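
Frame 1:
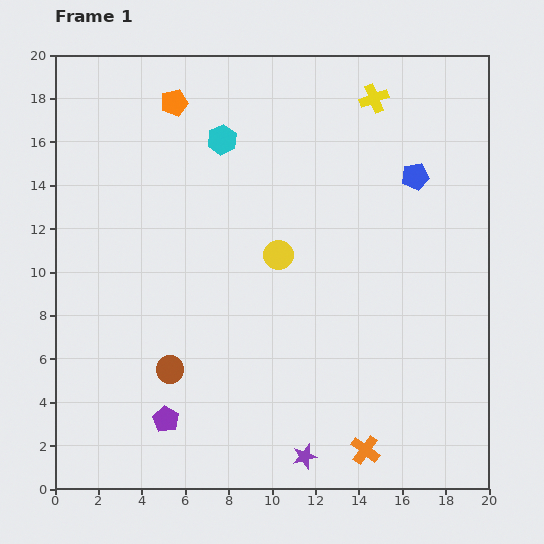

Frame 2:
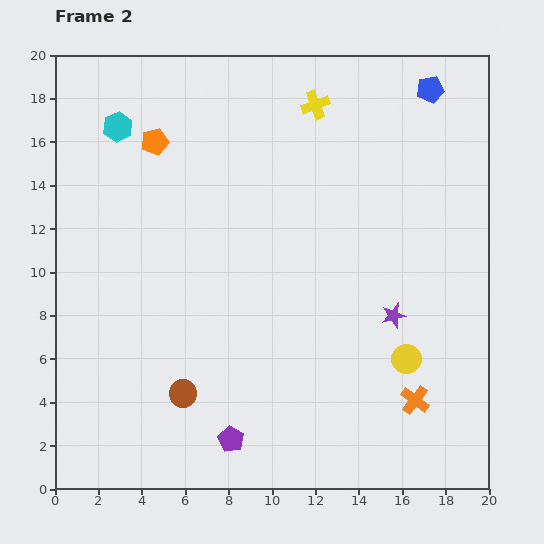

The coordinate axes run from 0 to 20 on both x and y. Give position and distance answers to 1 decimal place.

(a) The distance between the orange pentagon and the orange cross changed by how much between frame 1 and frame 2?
-1.4

Distance in frame 1: 18.3. Distance in frame 2: 16.9.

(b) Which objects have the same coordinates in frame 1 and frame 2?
none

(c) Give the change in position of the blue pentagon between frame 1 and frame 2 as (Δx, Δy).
(0.7, 4.0)

The blue pentagon was at (16.6, 14.4) in frame 1 and (17.3, 18.4) in frame 2.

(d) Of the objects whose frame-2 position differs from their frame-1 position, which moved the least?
the brown circle

(moved 1.3)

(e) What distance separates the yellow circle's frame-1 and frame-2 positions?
7.6

The yellow circle moved from (10.3, 10.8) to (16.2, 6.0), a distance of √(5.9² + 4.8²) ≈ 7.6.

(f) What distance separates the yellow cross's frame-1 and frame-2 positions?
2.7

The yellow cross moved from (14.7, 18.0) to (12.0, 17.7), a distance of √(2.7² + 0.3²) ≈ 2.7.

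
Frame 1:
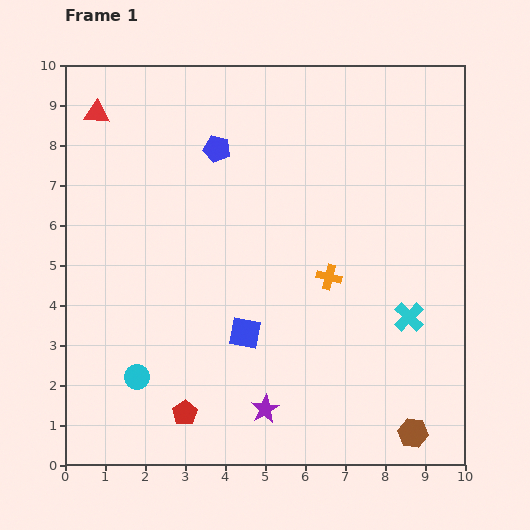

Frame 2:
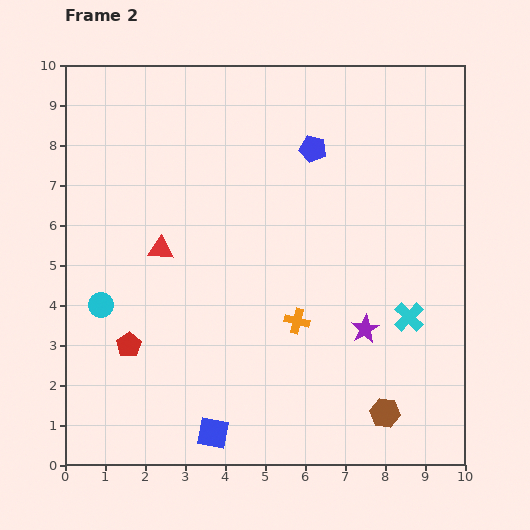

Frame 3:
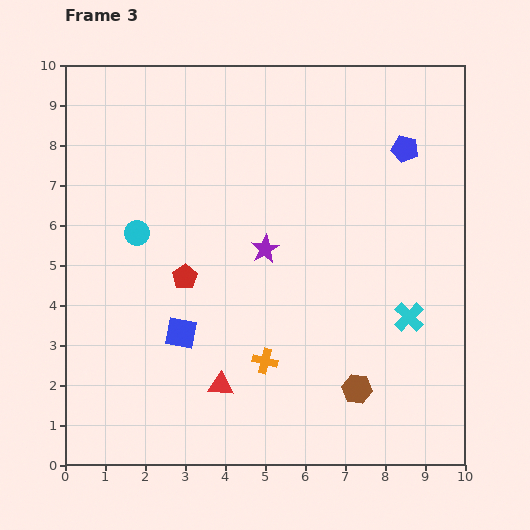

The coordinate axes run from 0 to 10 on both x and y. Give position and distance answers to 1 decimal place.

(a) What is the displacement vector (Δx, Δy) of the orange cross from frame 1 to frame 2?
(-0.8, -1.1)

The orange cross was at (6.6, 4.7) in frame 1 and (5.8, 3.6) in frame 2.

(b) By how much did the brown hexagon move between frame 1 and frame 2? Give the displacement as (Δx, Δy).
(-0.7, 0.5)

The brown hexagon was at (8.7, 0.8) in frame 1 and (8.0, 1.3) in frame 2.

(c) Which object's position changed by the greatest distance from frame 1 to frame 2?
the red triangle

(moved 3.8; next 3.2)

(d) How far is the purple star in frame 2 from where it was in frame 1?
3.2

The purple star moved from (5.0, 1.4) to (7.5, 3.4), a distance of √(2.5² + 2.0²) ≈ 3.2.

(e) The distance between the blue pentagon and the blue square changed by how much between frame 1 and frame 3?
+2.5

Distance in frame 1: 4.7. Distance in frame 3: 7.2.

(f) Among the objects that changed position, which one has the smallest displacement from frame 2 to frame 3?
the brown hexagon

(moved 0.9)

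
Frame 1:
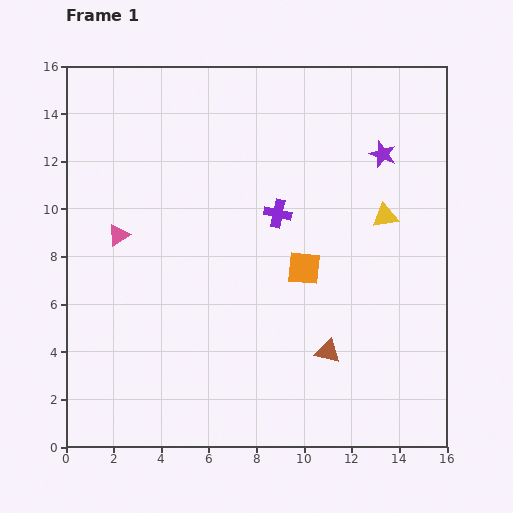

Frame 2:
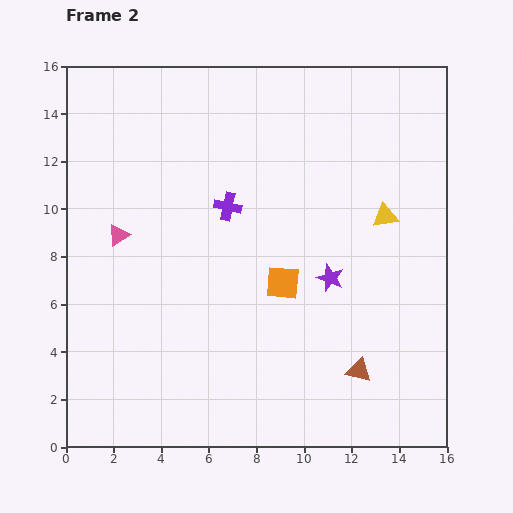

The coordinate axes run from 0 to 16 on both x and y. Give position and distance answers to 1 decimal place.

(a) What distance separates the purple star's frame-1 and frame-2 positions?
5.6

The purple star moved from (13.3, 12.3) to (11.1, 7.1), a distance of √(2.2² + 5.2²) ≈ 5.6.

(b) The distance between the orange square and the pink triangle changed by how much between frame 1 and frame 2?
-0.7

Distance in frame 1: 7.9. Distance in frame 2: 7.2.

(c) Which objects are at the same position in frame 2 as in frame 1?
the pink triangle, the yellow triangle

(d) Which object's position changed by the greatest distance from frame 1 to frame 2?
the purple star

(moved 5.6; next 2.1)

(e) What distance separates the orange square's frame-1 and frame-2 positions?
1.1

The orange square moved from (10.0, 7.5) to (9.1, 6.9), a distance of √(0.9² + 0.6²) ≈ 1.1.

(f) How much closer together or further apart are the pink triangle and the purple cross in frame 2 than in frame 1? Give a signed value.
-2.0

Distance in frame 1: 6.8. Distance in frame 2: 4.8.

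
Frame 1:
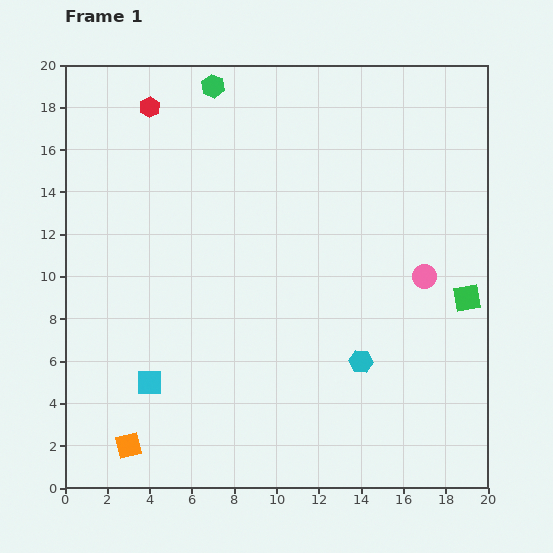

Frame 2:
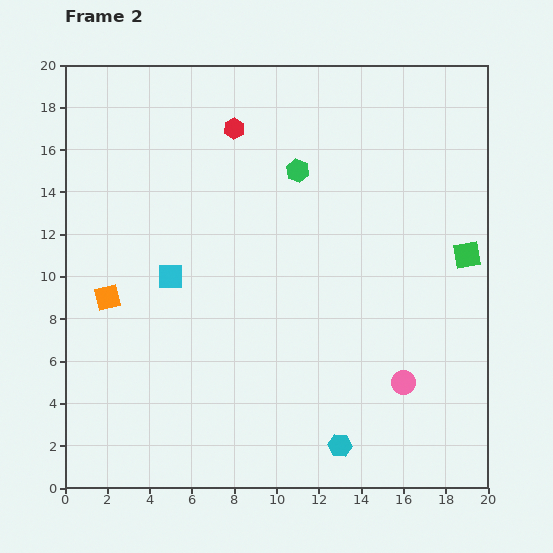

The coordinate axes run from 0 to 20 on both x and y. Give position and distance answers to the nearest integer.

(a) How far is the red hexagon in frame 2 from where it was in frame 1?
4

The red hexagon moved from (4, 18) to (8, 17), a distance of √(4² + 1²) ≈ 4.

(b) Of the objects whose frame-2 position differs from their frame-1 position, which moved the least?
the green square

(moved 2)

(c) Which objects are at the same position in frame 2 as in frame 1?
none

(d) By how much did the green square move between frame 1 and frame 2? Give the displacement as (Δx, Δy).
(0, 2)

The green square was at (19, 9) in frame 1 and (19, 11) in frame 2.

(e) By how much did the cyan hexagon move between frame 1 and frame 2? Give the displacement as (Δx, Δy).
(-1, -4)

The cyan hexagon was at (14, 6) in frame 1 and (13, 2) in frame 2.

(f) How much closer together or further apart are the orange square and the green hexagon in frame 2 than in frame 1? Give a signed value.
-6

Distance in frame 1: 17. Distance in frame 2: 11.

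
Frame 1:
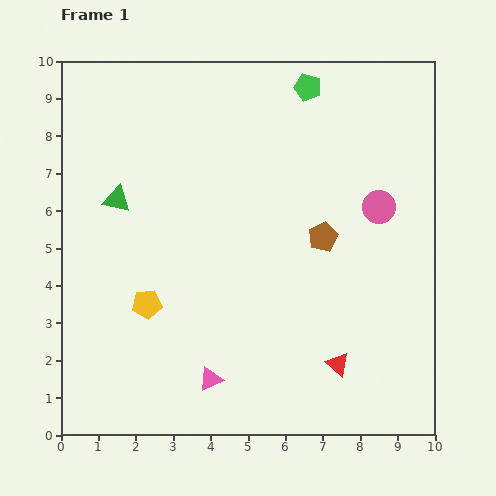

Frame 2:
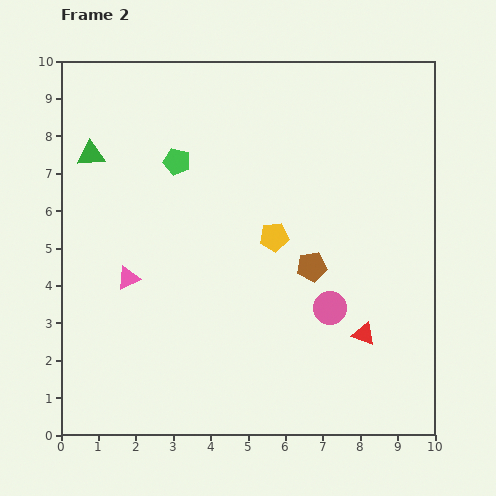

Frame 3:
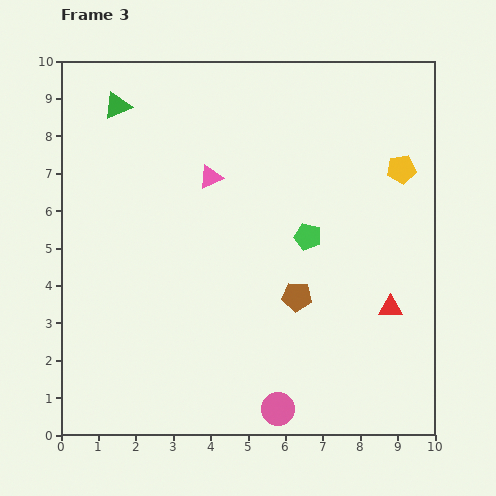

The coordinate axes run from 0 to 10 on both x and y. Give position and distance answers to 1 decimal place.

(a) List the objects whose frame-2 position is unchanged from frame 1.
none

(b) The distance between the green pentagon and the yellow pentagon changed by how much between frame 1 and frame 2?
-3.9

Distance in frame 1: 7.2. Distance in frame 2: 3.3.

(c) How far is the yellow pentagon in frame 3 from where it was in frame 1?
7.7

The yellow pentagon moved from (2.3, 3.5) to (9.1, 7.1), a distance of √(6.8² + 3.6²) ≈ 7.7.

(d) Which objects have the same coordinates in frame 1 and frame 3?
none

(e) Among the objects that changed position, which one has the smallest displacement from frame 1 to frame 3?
the brown pentagon

(moved 1.7)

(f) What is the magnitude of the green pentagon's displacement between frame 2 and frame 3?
4.0

The green pentagon moved from (3.1, 7.3) to (6.6, 5.3), a distance of √(3.5² + 2.0²) ≈ 4.0.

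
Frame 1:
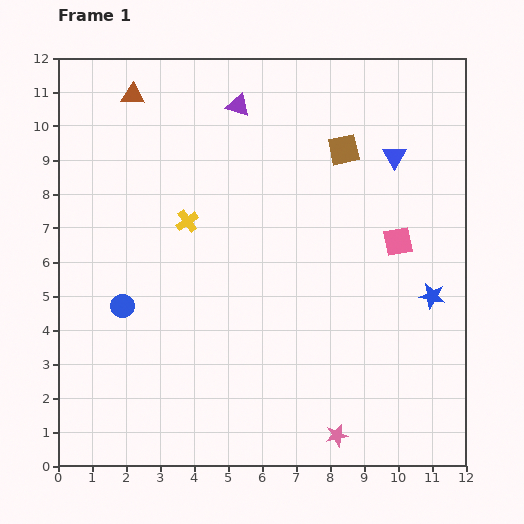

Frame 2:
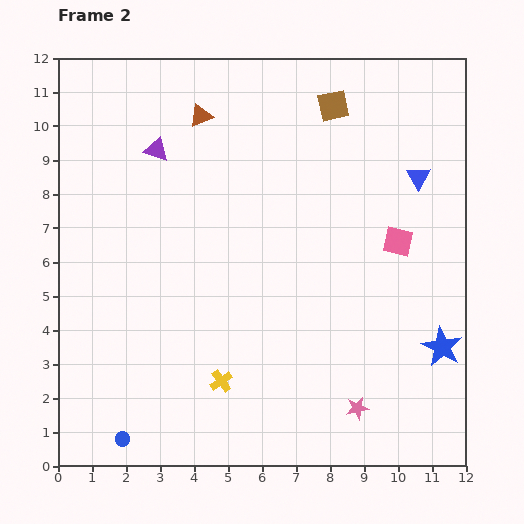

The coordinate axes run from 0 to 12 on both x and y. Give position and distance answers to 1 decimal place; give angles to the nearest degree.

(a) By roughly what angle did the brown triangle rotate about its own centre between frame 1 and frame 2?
26° counter-clockwise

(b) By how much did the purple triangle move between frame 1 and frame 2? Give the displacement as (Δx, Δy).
(-2.4, -1.3)

The purple triangle was at (5.3, 10.6) in frame 1 and (2.9, 9.3) in frame 2.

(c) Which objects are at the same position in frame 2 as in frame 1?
the pink square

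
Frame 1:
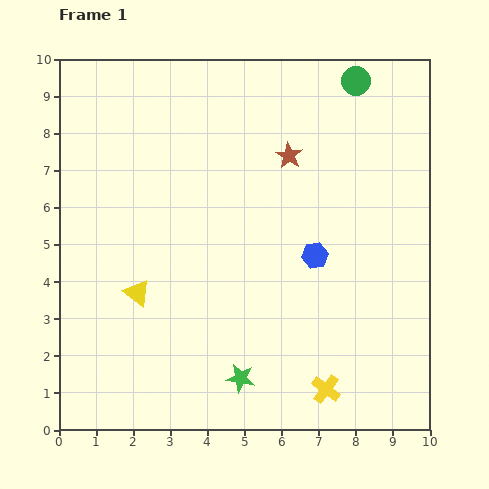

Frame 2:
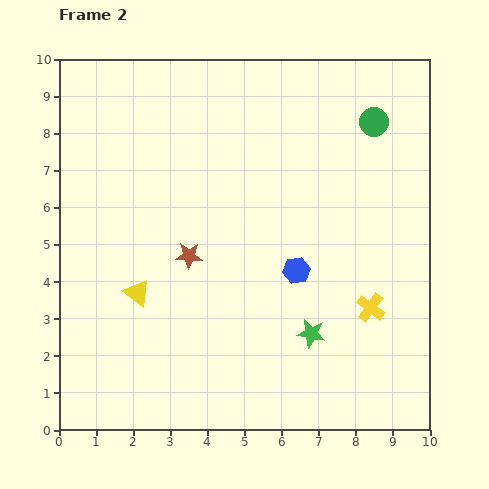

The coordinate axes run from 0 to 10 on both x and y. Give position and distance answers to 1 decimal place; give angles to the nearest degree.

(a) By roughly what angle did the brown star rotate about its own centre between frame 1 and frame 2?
29° counter-clockwise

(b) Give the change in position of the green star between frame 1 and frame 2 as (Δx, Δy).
(1.9, 1.2)

The green star was at (4.9, 1.4) in frame 1 and (6.8, 2.6) in frame 2.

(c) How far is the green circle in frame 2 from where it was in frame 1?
1.2

The green circle moved from (8.0, 9.4) to (8.5, 8.3), a distance of √(0.5² + 1.1²) ≈ 1.2.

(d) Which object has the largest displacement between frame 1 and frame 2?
the brown star

(moved 3.8; next 2.5)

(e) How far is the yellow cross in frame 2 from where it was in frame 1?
2.5

The yellow cross moved from (7.2, 1.1) to (8.4, 3.3), a distance of √(1.2² + 2.2²) ≈ 2.5.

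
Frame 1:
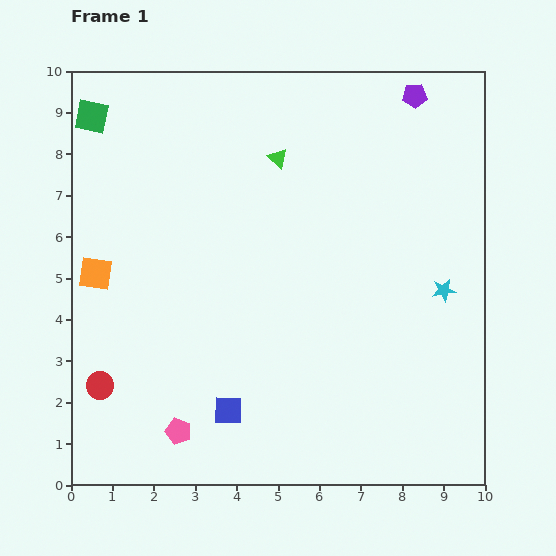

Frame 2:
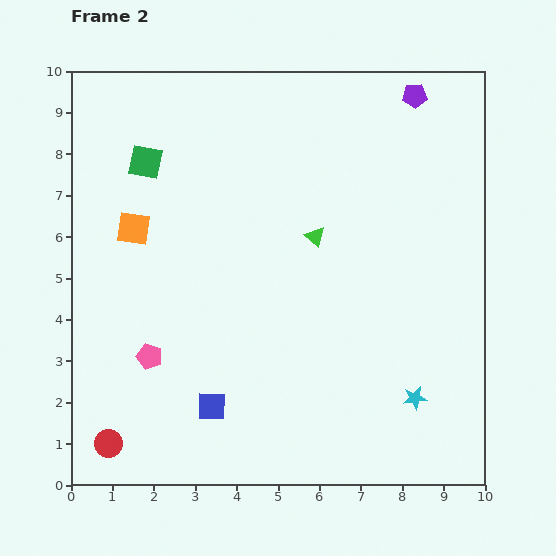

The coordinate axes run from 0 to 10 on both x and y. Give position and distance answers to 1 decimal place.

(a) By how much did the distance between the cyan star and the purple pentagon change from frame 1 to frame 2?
+2.5

Distance in frame 1: 4.8. Distance in frame 2: 7.3.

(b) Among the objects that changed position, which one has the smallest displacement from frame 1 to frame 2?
the blue square

(moved 0.4)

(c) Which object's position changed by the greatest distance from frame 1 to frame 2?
the cyan star

(moved 2.7; next 2.1)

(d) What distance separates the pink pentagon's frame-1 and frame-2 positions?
1.9

The pink pentagon moved from (2.6, 1.3) to (1.9, 3.1), a distance of √(0.7² + 1.8²) ≈ 1.9.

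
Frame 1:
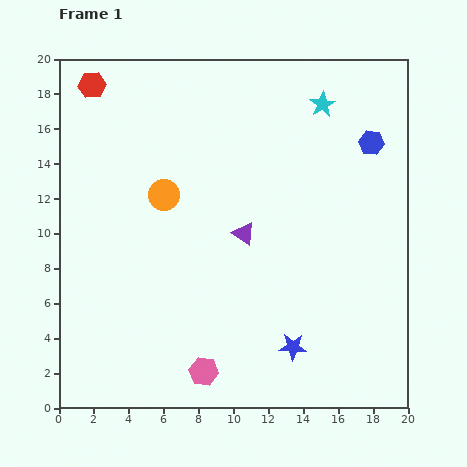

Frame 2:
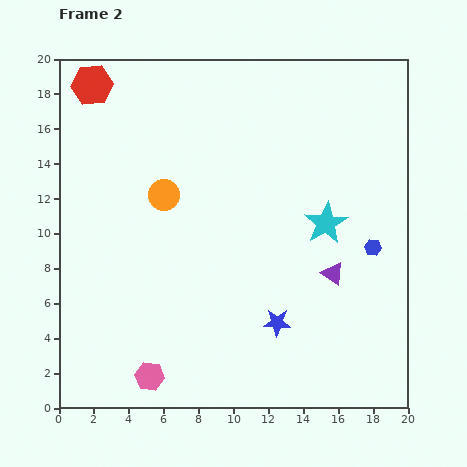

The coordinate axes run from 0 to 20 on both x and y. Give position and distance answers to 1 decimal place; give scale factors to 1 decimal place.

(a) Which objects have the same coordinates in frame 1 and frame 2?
the red hexagon, the orange circle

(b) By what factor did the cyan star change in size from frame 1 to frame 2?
1.7×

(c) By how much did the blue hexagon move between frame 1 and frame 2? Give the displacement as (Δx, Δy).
(0.1, -6.0)

The blue hexagon was at (17.9, 15.2) in frame 1 and (18.0, 9.2) in frame 2.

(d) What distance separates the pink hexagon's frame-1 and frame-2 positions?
3.1

The pink hexagon moved from (8.3, 2.1) to (5.2, 1.8), a distance of √(3.1² + 0.3²) ≈ 3.1.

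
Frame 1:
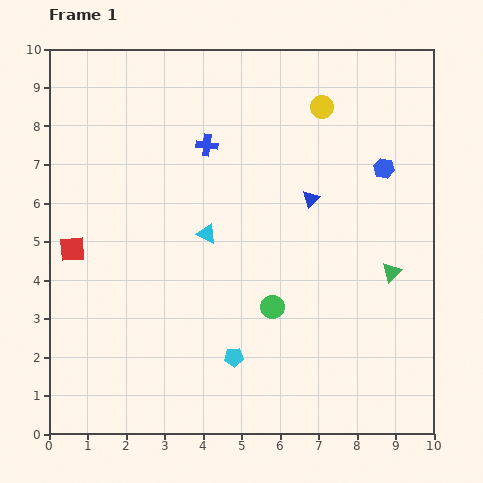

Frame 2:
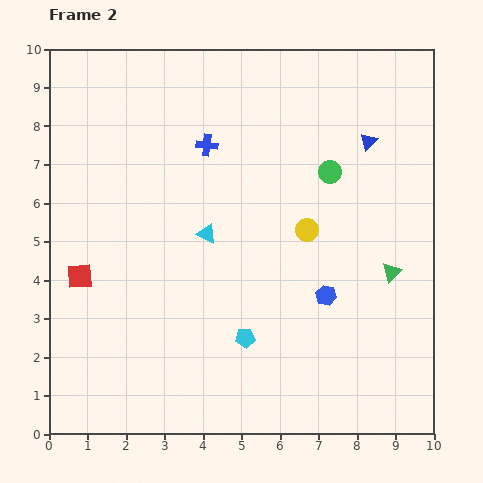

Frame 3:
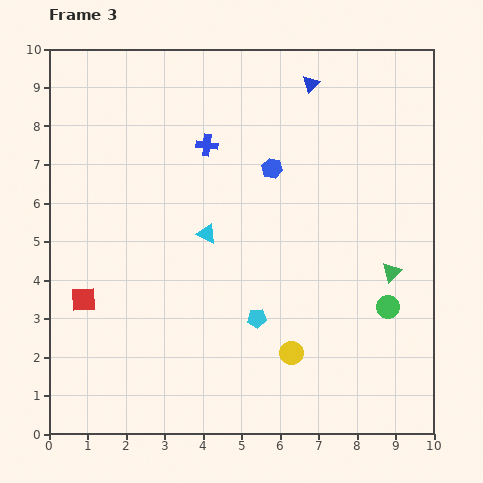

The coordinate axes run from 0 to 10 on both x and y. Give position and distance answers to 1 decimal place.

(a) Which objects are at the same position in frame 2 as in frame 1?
the cyan triangle, the green triangle, the blue cross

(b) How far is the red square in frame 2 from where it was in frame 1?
0.7

The red square moved from (0.6, 4.8) to (0.8, 4.1), a distance of √(0.2² + 0.7²) ≈ 0.7.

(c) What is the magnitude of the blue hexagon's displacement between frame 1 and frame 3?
2.9

The blue hexagon moved from (8.7, 6.9) to (5.8, 6.9), a distance of √(2.9² + 0.0²) ≈ 2.9.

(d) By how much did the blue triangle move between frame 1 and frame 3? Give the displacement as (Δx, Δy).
(0.0, 3.0)

The blue triangle was at (6.8, 6.1) in frame 1 and (6.8, 9.1) in frame 3.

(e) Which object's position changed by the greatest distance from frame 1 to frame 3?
the yellow circle

(moved 6.4; next 3.0)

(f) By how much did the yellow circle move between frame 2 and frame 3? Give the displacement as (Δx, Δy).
(-0.4, -3.2)

The yellow circle was at (6.7, 5.3) in frame 2 and (6.3, 2.1) in frame 3.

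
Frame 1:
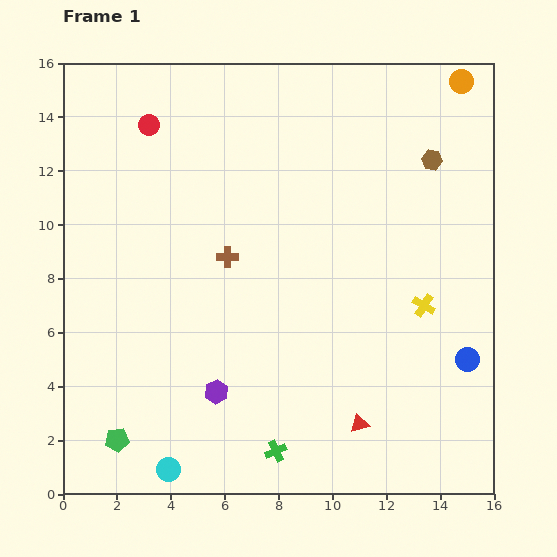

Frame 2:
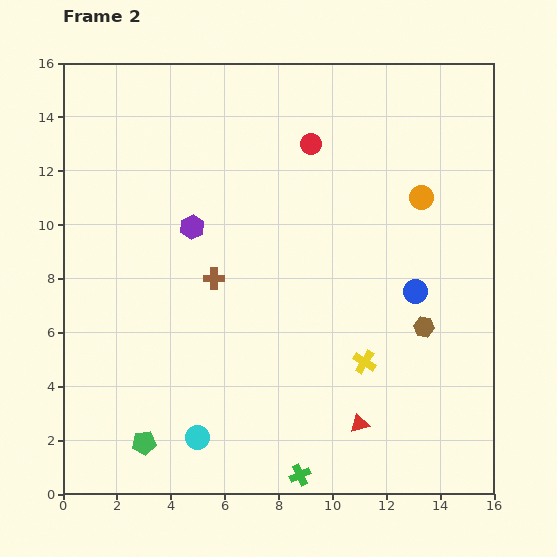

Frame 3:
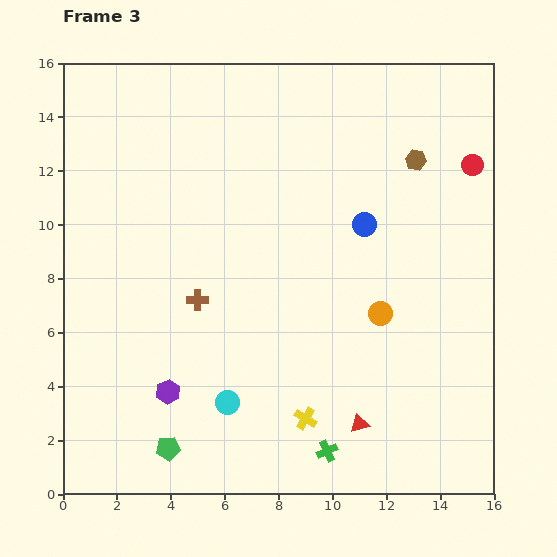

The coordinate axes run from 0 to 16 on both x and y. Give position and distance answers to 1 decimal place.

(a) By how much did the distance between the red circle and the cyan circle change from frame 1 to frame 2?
-1.1

Distance in frame 1: 12.8. Distance in frame 2: 11.7.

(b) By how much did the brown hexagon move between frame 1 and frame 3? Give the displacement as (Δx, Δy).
(-0.6, 0.0)

The brown hexagon was at (13.7, 12.4) in frame 1 and (13.1, 12.4) in frame 3.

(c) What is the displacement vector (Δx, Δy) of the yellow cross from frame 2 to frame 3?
(-2.2, -2.1)

The yellow cross was at (11.2, 4.9) in frame 2 and (9.0, 2.8) in frame 3.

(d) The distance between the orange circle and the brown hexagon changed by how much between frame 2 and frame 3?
+1.0

Distance in frame 2: 4.8. Distance in frame 3: 5.8.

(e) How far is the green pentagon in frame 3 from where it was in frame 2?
0.9

The green pentagon moved from (3.0, 1.9) to (3.9, 1.7), a distance of √(0.9² + 0.2²) ≈ 0.9.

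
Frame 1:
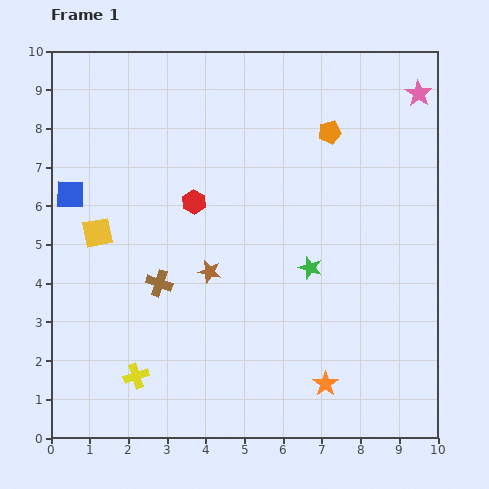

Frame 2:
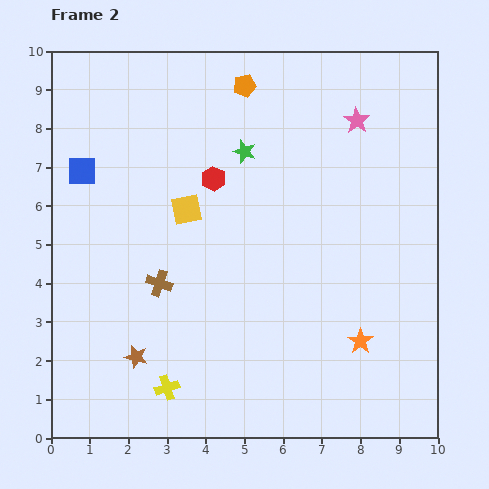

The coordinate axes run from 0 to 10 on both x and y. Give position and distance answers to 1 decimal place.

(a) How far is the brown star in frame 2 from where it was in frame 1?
2.9

The brown star moved from (4.1, 4.3) to (2.2, 2.1), a distance of √(1.9² + 2.2²) ≈ 2.9.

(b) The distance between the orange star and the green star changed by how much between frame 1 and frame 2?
+2.7

Distance in frame 1: 3.0. Distance in frame 2: 5.7.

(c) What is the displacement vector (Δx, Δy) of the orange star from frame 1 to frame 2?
(0.9, 1.1)

The orange star was at (7.1, 1.4) in frame 1 and (8.0, 2.5) in frame 2.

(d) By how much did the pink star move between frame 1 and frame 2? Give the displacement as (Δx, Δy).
(-1.6, -0.7)

The pink star was at (9.5, 8.9) in frame 1 and (7.9, 8.2) in frame 2.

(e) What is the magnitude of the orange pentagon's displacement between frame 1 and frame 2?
2.5

The orange pentagon moved from (7.2, 7.9) to (5.0, 9.1), a distance of √(2.2² + 1.2²) ≈ 2.5.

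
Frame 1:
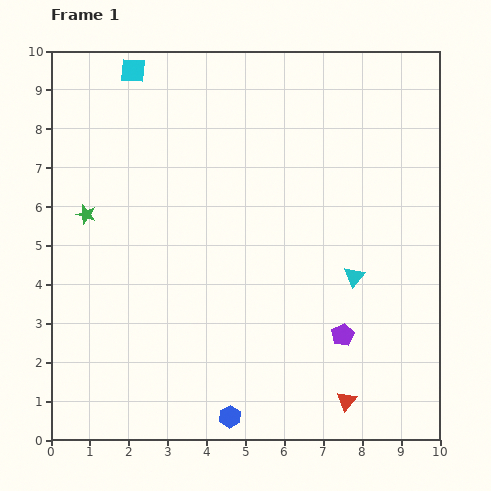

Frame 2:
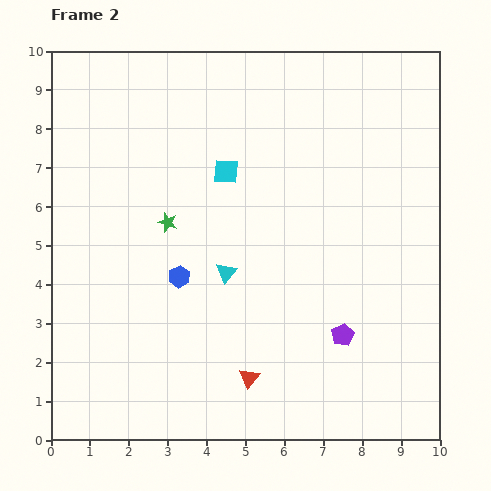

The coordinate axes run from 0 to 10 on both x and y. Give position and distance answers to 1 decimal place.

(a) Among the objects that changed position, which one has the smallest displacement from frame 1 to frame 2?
the green star

(moved 2.1)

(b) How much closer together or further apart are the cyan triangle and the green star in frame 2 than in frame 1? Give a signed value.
-5.1

Distance in frame 1: 7.1. Distance in frame 2: 2.0.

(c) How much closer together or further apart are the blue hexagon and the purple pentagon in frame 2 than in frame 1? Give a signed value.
+0.9

Distance in frame 1: 3.6. Distance in frame 2: 4.5.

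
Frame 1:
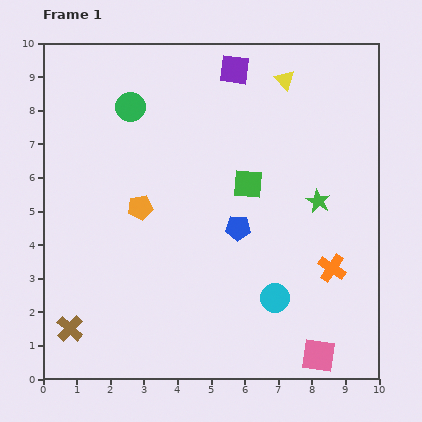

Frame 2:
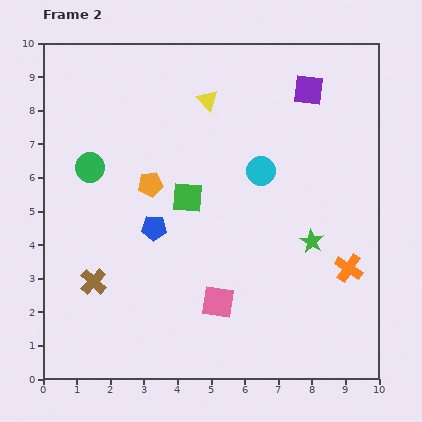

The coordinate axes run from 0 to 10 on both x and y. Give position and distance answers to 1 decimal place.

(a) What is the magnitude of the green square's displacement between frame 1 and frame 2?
1.8

The green square moved from (6.1, 5.8) to (4.3, 5.4), a distance of √(1.8² + 0.4²) ≈ 1.8.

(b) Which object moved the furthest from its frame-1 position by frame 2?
the cyan circle

(moved 3.8; next 3.4)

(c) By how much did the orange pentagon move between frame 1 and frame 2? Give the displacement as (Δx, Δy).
(0.3, 0.7)

The orange pentagon was at (2.9, 5.1) in frame 1 and (3.2, 5.8) in frame 2.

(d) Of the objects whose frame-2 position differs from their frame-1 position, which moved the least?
the orange cross

(moved 0.5)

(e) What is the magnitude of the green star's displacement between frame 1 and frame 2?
1.2

The green star moved from (8.2, 5.3) to (8.0, 4.1), a distance of √(0.2² + 1.2²) ≈ 1.2.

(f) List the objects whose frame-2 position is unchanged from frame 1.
none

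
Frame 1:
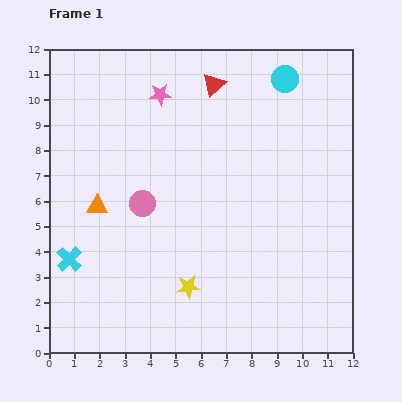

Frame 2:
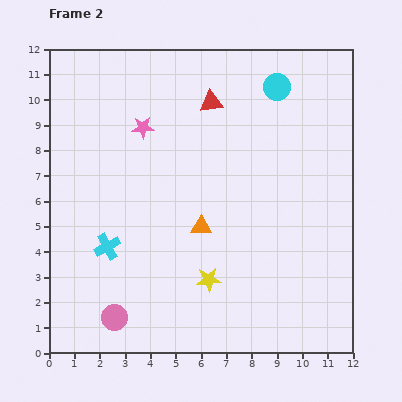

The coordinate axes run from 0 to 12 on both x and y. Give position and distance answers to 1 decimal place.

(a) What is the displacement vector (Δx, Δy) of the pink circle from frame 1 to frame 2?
(-1.1, -4.5)

The pink circle was at (3.7, 5.9) in frame 1 and (2.6, 1.4) in frame 2.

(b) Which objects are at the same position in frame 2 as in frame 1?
none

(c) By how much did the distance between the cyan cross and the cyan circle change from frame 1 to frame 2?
-1.9

Distance in frame 1: 11.1. Distance in frame 2: 9.2.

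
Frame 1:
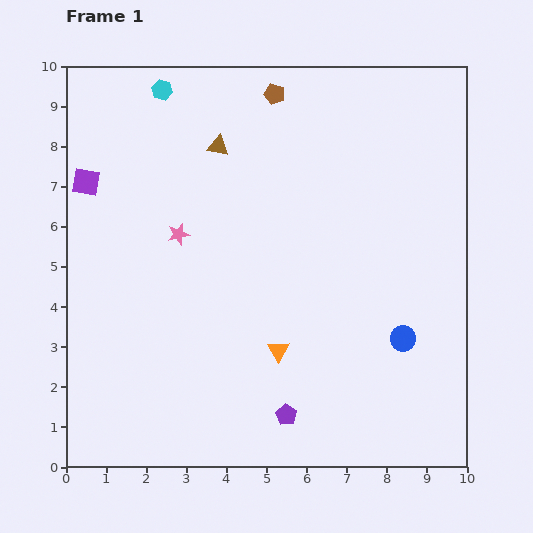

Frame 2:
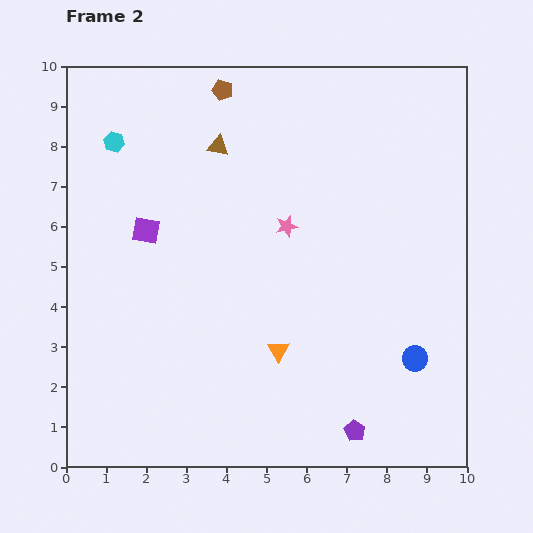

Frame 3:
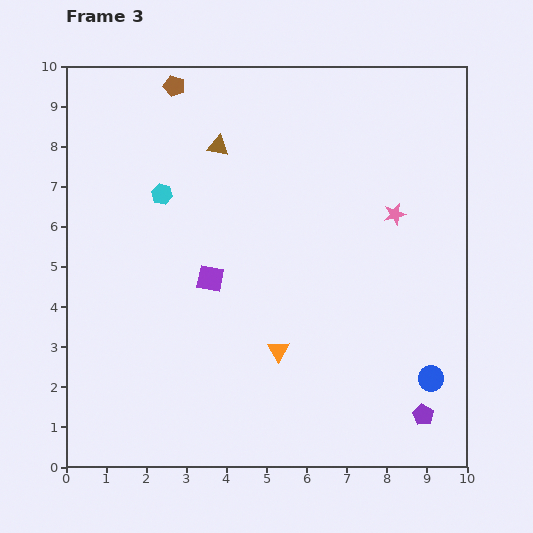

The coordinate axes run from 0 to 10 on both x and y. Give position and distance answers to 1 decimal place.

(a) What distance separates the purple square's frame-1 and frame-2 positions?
1.9

The purple square moved from (0.5, 7.1) to (2.0, 5.9), a distance of √(1.5² + 1.2²) ≈ 1.9.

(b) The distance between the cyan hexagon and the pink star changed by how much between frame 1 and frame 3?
+2.2

Distance in frame 1: 3.6. Distance in frame 3: 5.8.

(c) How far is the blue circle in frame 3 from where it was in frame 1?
1.2

The blue circle moved from (8.4, 3.2) to (9.1, 2.2), a distance of √(0.7² + 1.0²) ≈ 1.2.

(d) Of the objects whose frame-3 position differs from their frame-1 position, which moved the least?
the blue circle

(moved 1.2)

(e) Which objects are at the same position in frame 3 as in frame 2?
the orange triangle, the brown triangle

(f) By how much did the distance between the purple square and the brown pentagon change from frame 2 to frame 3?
+0.9

Distance in frame 2: 4.0. Distance in frame 3: 4.9.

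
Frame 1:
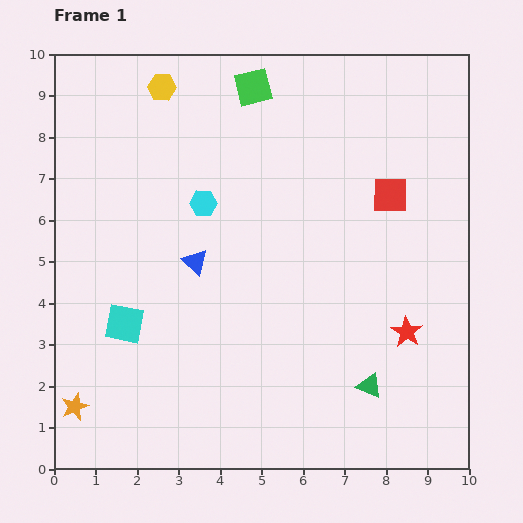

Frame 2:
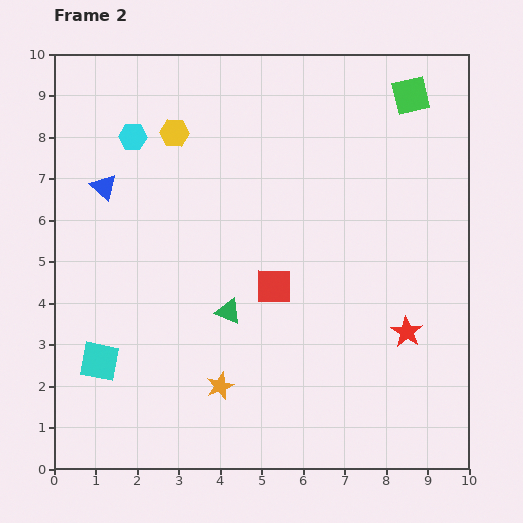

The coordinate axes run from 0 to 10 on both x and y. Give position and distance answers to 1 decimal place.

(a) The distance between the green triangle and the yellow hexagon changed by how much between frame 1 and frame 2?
-4.3

Distance in frame 1: 8.8. Distance in frame 2: 4.5.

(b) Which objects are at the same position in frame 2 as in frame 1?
the red star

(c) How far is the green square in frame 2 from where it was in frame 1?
3.8

The green square moved from (4.8, 9.2) to (8.6, 9.0), a distance of √(3.8² + 0.2²) ≈ 3.8.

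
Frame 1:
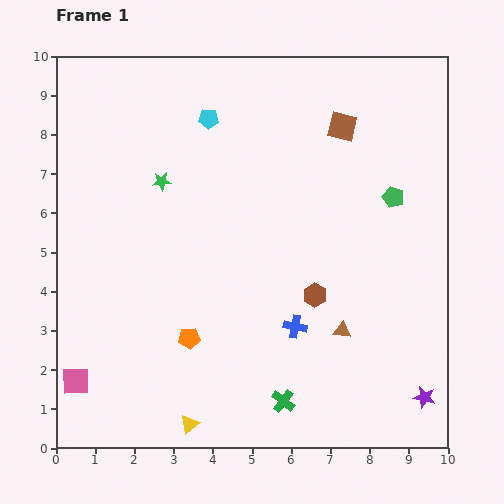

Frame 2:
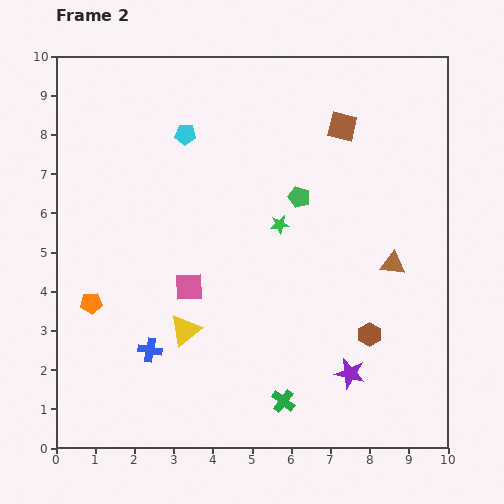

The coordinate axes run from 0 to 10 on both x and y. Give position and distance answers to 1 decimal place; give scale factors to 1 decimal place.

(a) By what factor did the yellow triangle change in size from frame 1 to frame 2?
1.7×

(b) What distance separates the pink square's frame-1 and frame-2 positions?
3.8

The pink square moved from (0.5, 1.7) to (3.4, 4.1), a distance of √(2.9² + 2.4²) ≈ 3.8.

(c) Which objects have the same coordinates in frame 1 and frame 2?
the green cross, the brown square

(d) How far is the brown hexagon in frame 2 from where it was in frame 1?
1.7

The brown hexagon moved from (6.6, 3.9) to (8.0, 2.9), a distance of √(1.4² + 1.0²) ≈ 1.7.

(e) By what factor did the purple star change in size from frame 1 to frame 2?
1.4×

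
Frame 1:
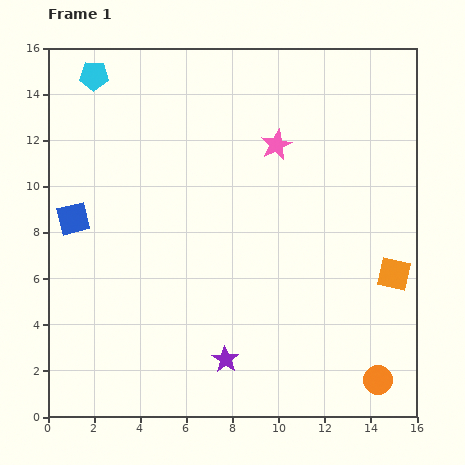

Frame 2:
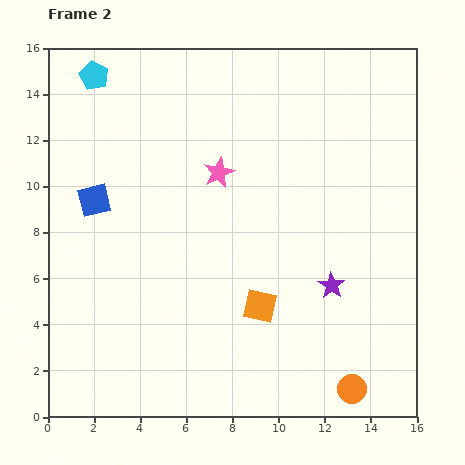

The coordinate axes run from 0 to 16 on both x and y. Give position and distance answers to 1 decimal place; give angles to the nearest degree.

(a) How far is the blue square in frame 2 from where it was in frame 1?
1.2

The blue square moved from (1.1, 8.6) to (2.0, 9.4), a distance of √(0.9² + 0.8²) ≈ 1.2.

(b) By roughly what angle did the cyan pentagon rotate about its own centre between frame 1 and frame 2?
26° clockwise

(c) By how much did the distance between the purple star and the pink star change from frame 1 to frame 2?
-2.7

Distance in frame 1: 9.6. Distance in frame 2: 6.9.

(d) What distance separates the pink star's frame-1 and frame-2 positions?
2.8

The pink star moved from (9.9, 11.8) to (7.4, 10.6), a distance of √(2.5² + 1.2²) ≈ 2.8.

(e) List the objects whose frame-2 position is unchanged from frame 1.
the cyan pentagon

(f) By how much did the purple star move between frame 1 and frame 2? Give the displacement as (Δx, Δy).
(4.6, 3.2)

The purple star was at (7.7, 2.5) in frame 1 and (12.3, 5.7) in frame 2.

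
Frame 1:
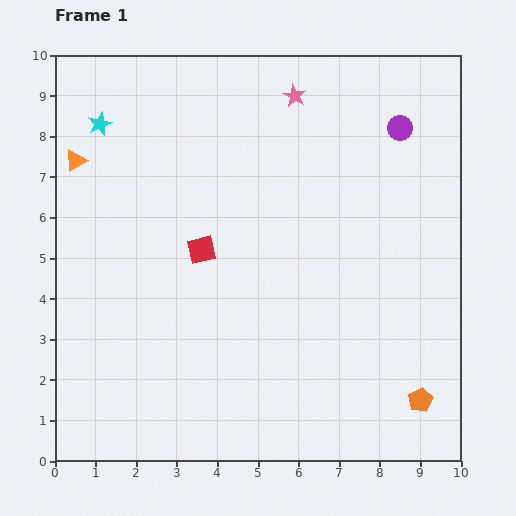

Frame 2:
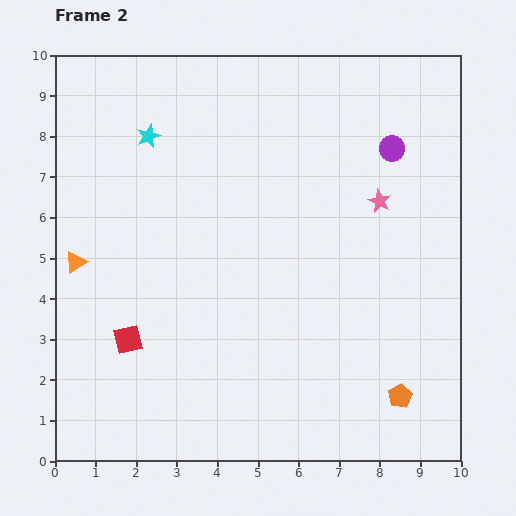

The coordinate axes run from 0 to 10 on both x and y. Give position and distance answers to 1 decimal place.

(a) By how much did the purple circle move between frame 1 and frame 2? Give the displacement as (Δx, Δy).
(-0.2, -0.5)

The purple circle was at (8.5, 8.2) in frame 1 and (8.3, 7.7) in frame 2.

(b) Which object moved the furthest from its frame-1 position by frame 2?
the pink star

(moved 3.3; next 2.8)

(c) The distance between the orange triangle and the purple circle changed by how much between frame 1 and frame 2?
+0.3

Distance in frame 1: 8.0. Distance in frame 2: 8.3.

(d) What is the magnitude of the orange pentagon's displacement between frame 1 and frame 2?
0.5

The orange pentagon moved from (9.0, 1.5) to (8.5, 1.6), a distance of √(0.5² + 0.1²) ≈ 0.5.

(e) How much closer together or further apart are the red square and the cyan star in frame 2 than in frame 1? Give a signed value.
+1.0

Distance in frame 1: 4.0. Distance in frame 2: 5.0.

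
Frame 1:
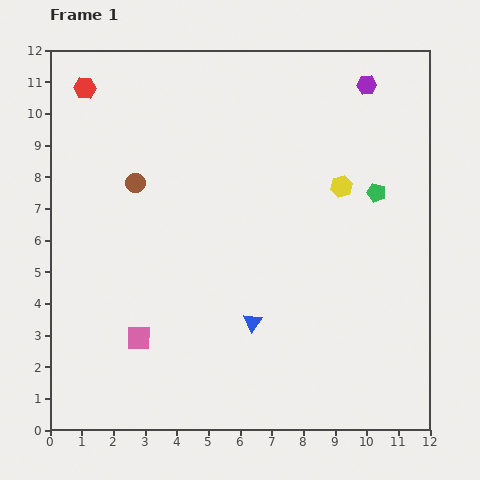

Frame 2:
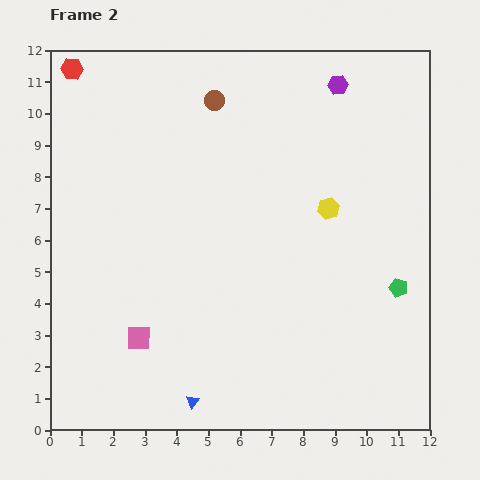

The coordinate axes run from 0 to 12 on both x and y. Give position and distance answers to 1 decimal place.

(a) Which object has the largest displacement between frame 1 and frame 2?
the brown circle

(moved 3.6; next 3.1)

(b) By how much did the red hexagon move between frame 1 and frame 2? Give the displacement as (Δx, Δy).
(-0.4, 0.6)

The red hexagon was at (1.1, 10.8) in frame 1 and (0.7, 11.4) in frame 2.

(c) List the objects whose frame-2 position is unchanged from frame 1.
the pink square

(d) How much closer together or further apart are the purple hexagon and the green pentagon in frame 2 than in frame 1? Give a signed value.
+3.3

Distance in frame 1: 3.4. Distance in frame 2: 6.7.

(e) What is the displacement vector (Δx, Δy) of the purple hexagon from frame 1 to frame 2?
(-0.9, 0.0)

The purple hexagon was at (10.0, 10.9) in frame 1 and (9.1, 10.9) in frame 2.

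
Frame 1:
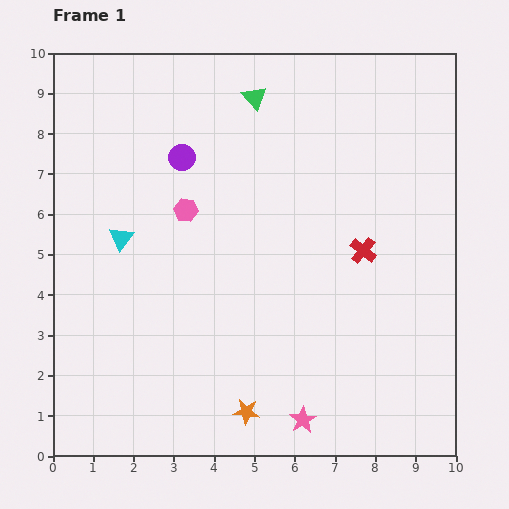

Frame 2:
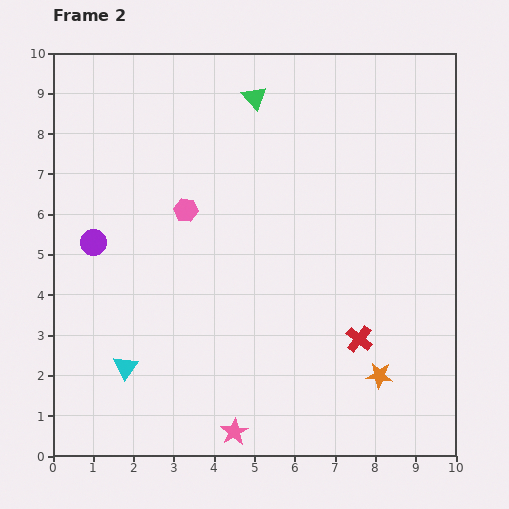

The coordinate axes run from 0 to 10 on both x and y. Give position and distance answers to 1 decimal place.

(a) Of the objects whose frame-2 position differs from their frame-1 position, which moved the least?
the pink star

(moved 1.7)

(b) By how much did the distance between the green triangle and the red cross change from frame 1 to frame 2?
+1.8

Distance in frame 1: 4.7. Distance in frame 2: 6.5.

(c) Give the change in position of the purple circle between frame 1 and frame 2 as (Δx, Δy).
(-2.2, -2.1)

The purple circle was at (3.2, 7.4) in frame 1 and (1.0, 5.3) in frame 2.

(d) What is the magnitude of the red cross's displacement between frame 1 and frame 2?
2.2

The red cross moved from (7.7, 5.1) to (7.6, 2.9), a distance of √(0.1² + 2.2²) ≈ 2.2.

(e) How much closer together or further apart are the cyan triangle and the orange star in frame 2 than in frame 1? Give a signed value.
+1.0

Distance in frame 1: 5.3. Distance in frame 2: 6.3.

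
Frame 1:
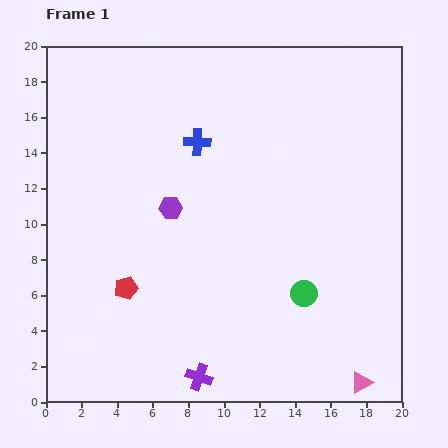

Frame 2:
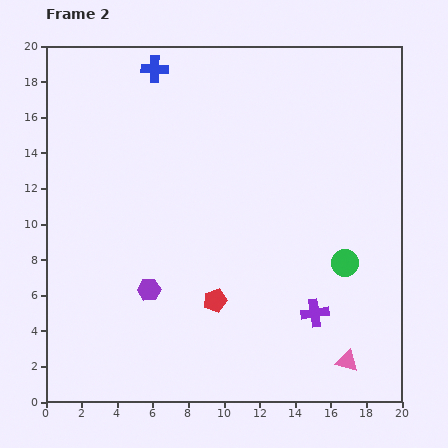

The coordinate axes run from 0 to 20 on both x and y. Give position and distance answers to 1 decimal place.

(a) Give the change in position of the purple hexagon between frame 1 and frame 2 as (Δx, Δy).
(-1.2, -4.6)

The purple hexagon was at (7.0, 10.9) in frame 1 and (5.8, 6.3) in frame 2.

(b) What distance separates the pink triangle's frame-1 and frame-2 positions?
1.4

The pink triangle moved from (17.7, 1.1) to (16.9, 2.3), a distance of √(0.8² + 1.2²) ≈ 1.4.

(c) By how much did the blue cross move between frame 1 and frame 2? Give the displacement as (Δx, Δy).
(-2.4, 4.1)

The blue cross was at (8.5, 14.6) in frame 1 and (6.1, 18.7) in frame 2.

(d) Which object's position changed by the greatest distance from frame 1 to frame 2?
the purple cross

(moved 7.4; next 5.0)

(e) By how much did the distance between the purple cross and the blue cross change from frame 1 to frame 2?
+3.2

Distance in frame 1: 13.2. Distance in frame 2: 16.4.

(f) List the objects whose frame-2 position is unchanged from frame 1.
none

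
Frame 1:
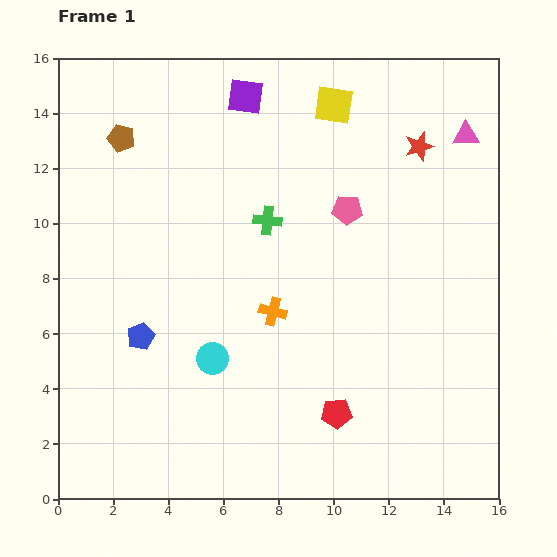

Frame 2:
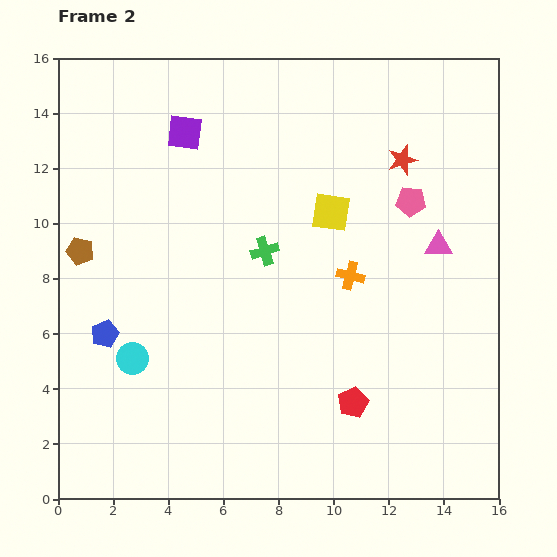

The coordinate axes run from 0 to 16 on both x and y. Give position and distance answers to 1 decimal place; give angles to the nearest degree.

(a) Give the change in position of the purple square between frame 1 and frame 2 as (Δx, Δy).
(-2.2, -1.3)

The purple square was at (6.8, 14.6) in frame 1 and (4.6, 13.3) in frame 2.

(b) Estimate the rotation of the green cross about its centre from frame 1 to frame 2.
22° counter-clockwise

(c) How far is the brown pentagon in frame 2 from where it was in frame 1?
4.4

The brown pentagon moved from (2.3, 13.1) to (0.8, 9.0), a distance of √(1.5² + 4.1²) ≈ 4.4.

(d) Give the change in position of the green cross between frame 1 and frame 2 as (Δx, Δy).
(-0.1, -1.1)

The green cross was at (7.6, 10.1) in frame 1 and (7.5, 9.0) in frame 2.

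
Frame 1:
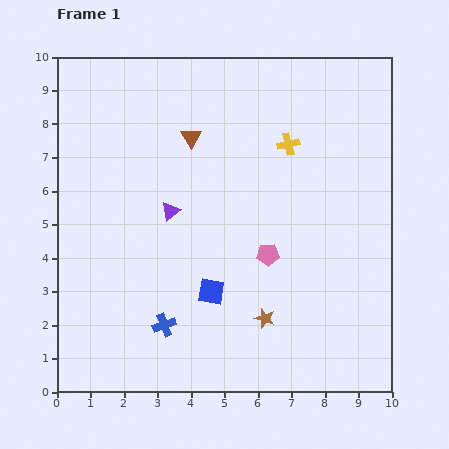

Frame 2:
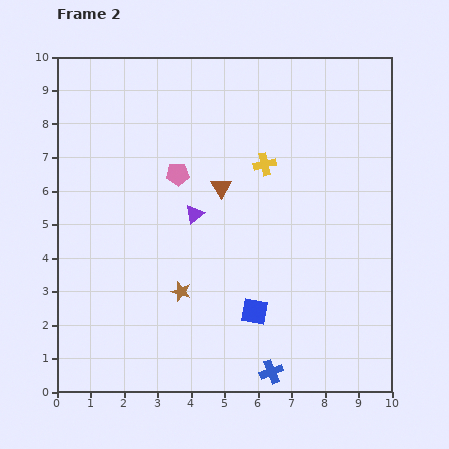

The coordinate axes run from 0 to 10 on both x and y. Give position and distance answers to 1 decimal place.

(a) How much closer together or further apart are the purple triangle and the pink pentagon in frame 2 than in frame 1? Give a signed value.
-1.9

Distance in frame 1: 3.2. Distance in frame 2: 1.3.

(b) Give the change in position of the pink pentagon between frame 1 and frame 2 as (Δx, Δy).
(-2.7, 2.4)

The pink pentagon was at (6.3, 4.1) in frame 1 and (3.6, 6.5) in frame 2.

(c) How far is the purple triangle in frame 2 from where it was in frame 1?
0.7

The purple triangle moved from (3.4, 5.4) to (4.1, 5.3), a distance of √(0.7² + 0.1²) ≈ 0.7.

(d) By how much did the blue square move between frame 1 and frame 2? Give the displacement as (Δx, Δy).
(1.3, -0.6)

The blue square was at (4.6, 3.0) in frame 1 and (5.9, 2.4) in frame 2.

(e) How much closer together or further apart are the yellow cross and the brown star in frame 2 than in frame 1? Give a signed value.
-0.7

Distance in frame 1: 5.2. Distance in frame 2: 4.5.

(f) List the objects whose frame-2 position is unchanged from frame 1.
none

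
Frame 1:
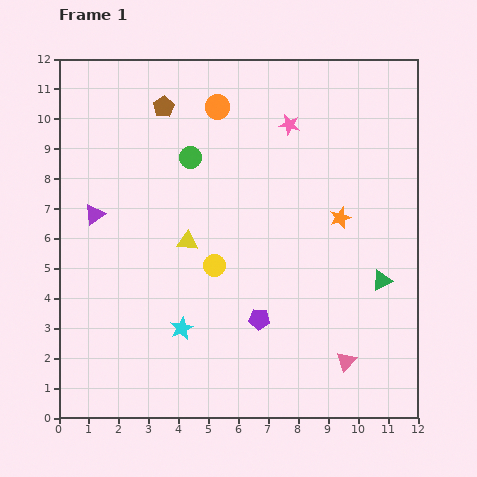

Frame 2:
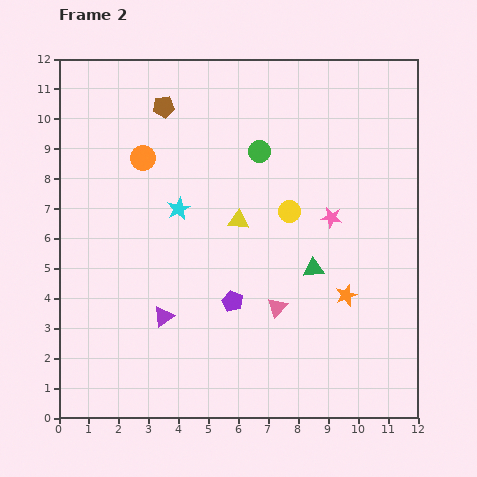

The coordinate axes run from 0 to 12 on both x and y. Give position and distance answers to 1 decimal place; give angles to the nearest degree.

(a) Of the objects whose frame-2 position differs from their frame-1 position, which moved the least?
the purple pentagon

(moved 1.1)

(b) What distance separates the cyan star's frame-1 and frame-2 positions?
4.0

The cyan star moved from (4.1, 3.0) to (4.0, 7.0), a distance of √(0.1² + 4.0²) ≈ 4.0.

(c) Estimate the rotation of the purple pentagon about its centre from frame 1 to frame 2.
20° clockwise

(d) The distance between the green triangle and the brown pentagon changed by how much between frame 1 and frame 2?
-1.9

Distance in frame 1: 9.3. Distance in frame 2: 7.4.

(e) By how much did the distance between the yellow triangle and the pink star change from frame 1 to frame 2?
-2.1

Distance in frame 1: 5.2. Distance in frame 2: 3.1.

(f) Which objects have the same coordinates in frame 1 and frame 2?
the brown pentagon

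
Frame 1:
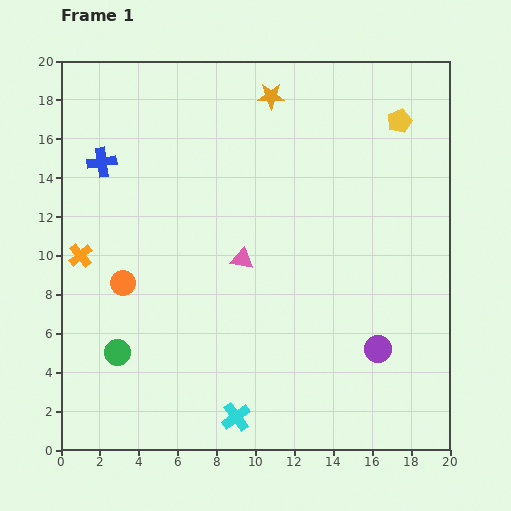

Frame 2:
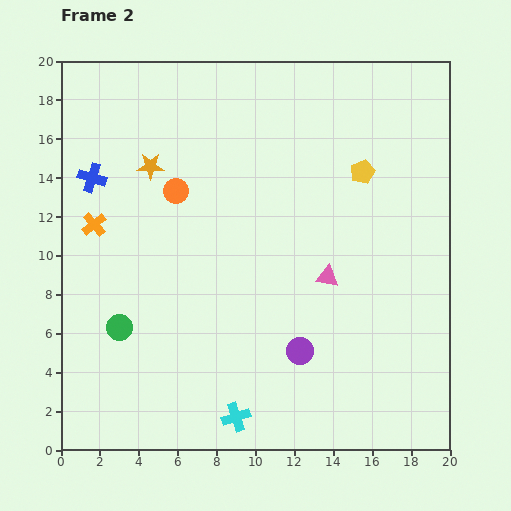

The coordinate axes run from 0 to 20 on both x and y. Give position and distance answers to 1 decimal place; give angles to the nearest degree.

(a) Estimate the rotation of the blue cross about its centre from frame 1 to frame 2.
25° clockwise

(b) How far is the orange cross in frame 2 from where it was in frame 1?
1.7

The orange cross moved from (1.0, 10.0) to (1.7, 11.6), a distance of √(0.7² + 1.6²) ≈ 1.7.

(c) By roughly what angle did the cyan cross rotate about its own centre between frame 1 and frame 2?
18° clockwise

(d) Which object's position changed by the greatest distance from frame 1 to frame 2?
the orange star

(moved 7.2; next 5.4)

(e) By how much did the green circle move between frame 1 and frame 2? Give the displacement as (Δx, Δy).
(0.1, 1.3)

The green circle was at (2.9, 5.0) in frame 1 and (3.0, 6.3) in frame 2.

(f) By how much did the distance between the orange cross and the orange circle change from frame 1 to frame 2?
+1.9

Distance in frame 1: 2.6. Distance in frame 2: 4.5.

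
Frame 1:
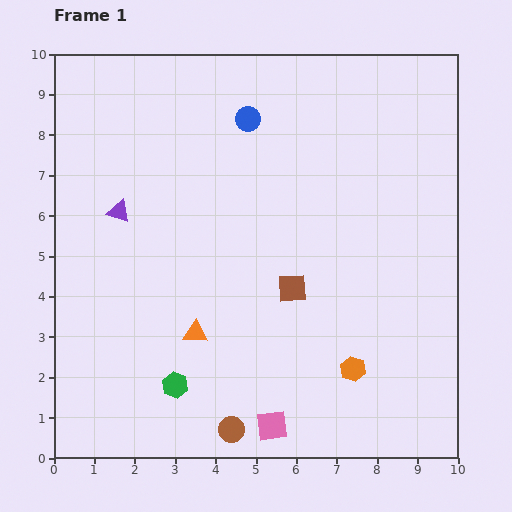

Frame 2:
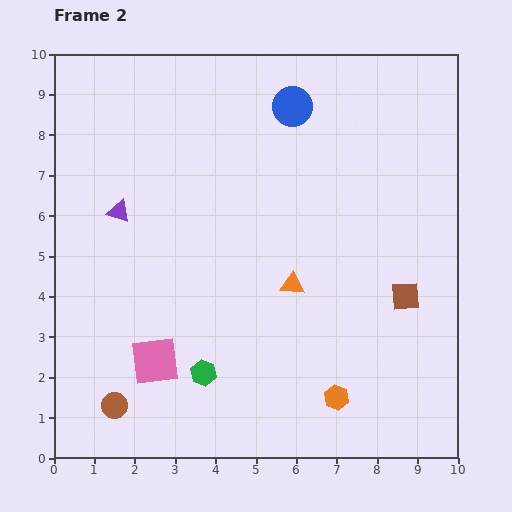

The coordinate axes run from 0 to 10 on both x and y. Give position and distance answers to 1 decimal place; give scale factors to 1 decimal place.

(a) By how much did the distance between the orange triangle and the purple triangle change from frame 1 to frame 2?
+1.1

Distance in frame 1: 3.6. Distance in frame 2: 4.7.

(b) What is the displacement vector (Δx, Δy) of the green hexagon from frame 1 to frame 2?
(0.7, 0.3)

The green hexagon was at (3.0, 1.8) in frame 1 and (3.7, 2.1) in frame 2.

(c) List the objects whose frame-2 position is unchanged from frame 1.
the purple triangle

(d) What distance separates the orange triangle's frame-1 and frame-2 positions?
2.7

The orange triangle moved from (3.5, 3.1) to (5.9, 4.3), a distance of √(2.4² + 1.2²) ≈ 2.7.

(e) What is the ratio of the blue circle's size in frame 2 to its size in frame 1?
1.6×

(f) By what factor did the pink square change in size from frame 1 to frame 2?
1.5×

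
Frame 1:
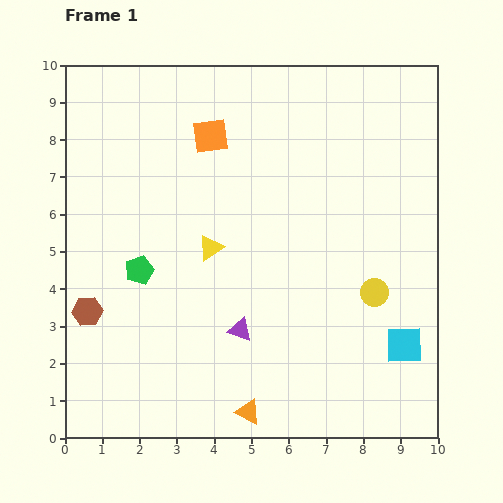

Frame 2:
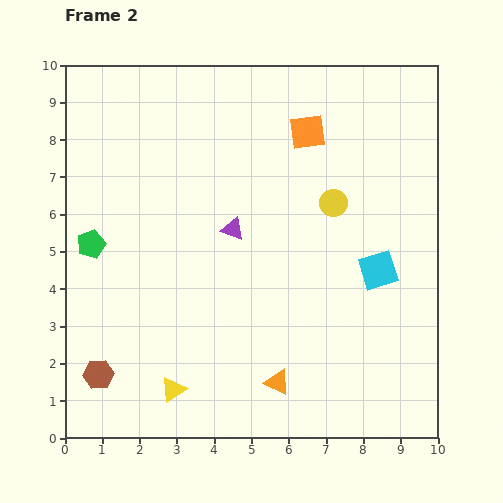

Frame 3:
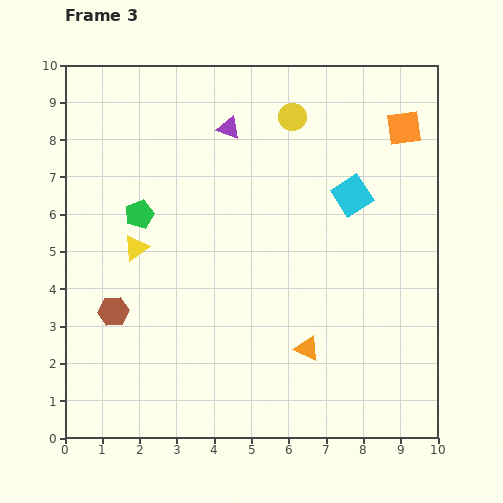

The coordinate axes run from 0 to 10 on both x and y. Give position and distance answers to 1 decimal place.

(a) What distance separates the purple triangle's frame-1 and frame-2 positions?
2.7

The purple triangle moved from (4.7, 2.9) to (4.5, 5.6), a distance of √(0.2² + 2.7²) ≈ 2.7.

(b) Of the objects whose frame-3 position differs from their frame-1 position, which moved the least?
the brown hexagon

(moved 0.7)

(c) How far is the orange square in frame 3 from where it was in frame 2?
2.6

The orange square moved from (6.5, 8.2) to (9.1, 8.3), a distance of √(2.6² + 0.1²) ≈ 2.6.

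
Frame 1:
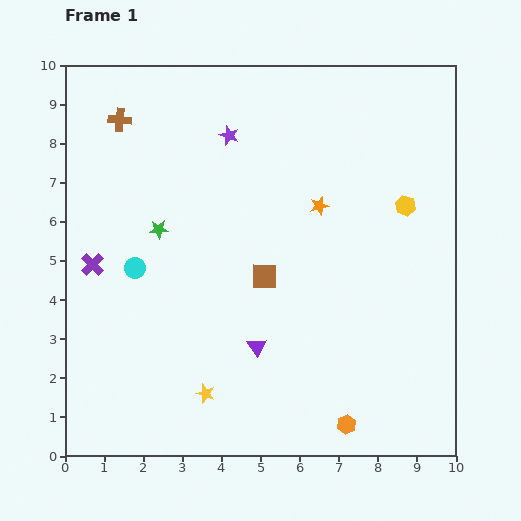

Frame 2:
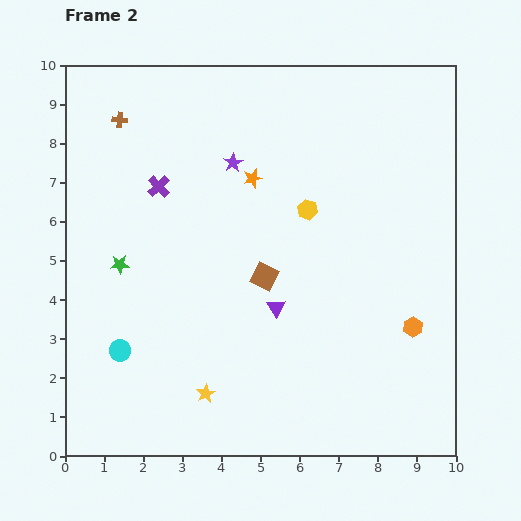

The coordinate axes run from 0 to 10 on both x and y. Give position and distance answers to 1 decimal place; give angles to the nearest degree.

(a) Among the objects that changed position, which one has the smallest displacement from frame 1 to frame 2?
the purple star

(moved 0.7)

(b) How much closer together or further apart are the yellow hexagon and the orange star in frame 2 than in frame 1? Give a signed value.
-0.6

Distance in frame 1: 2.2. Distance in frame 2: 1.6.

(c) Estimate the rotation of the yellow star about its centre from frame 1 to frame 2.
26° clockwise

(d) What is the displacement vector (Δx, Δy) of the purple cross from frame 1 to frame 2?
(1.7, 2.0)

The purple cross was at (0.7, 4.9) in frame 1 and (2.4, 6.9) in frame 2.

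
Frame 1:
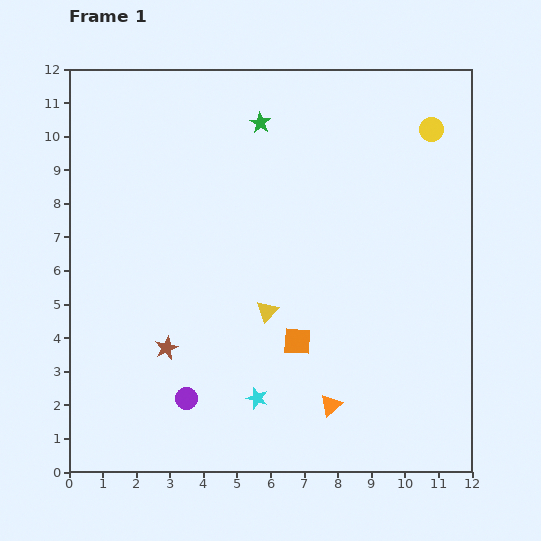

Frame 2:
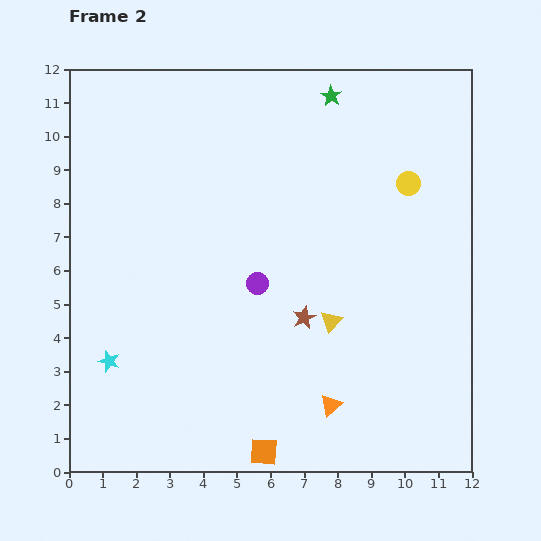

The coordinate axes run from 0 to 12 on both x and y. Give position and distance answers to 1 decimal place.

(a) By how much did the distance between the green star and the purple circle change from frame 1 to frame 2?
-2.5

Distance in frame 1: 8.5. Distance in frame 2: 6.0.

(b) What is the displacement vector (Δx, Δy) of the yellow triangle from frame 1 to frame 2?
(1.9, -0.3)

The yellow triangle was at (5.9, 4.8) in frame 1 and (7.8, 4.5) in frame 2.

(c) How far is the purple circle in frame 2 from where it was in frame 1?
4.0

The purple circle moved from (3.5, 2.2) to (5.6, 5.6), a distance of √(2.1² + 3.4²) ≈ 4.0.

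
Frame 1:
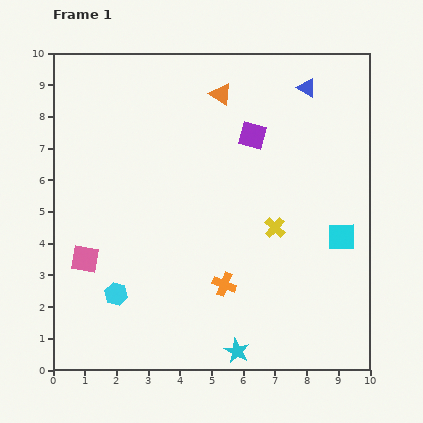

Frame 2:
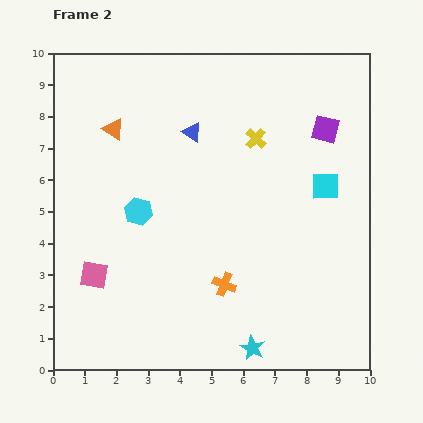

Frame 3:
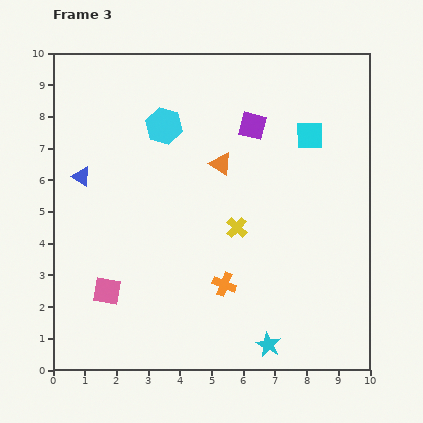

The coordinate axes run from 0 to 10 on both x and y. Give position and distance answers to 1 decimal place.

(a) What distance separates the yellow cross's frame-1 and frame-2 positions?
2.9

The yellow cross moved from (7.0, 4.5) to (6.4, 7.3), a distance of √(0.6² + 2.8²) ≈ 2.9.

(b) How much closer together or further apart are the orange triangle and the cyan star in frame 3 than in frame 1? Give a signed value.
-2.2

Distance in frame 1: 8.1. Distance in frame 3: 5.9.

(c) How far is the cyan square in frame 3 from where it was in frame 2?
1.7

The cyan square moved from (8.6, 5.8) to (8.1, 7.4), a distance of √(0.5² + 1.6²) ≈ 1.7.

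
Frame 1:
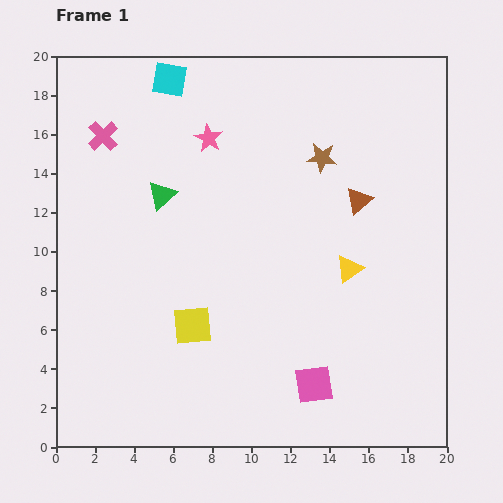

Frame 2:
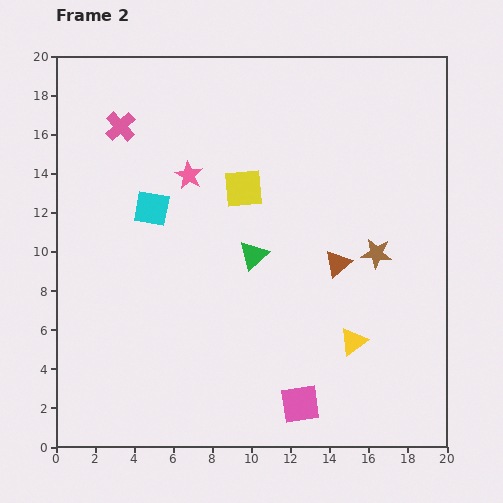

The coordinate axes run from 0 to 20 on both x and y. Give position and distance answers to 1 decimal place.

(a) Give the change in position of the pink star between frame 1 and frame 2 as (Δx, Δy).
(-1.0, -1.9)

The pink star was at (7.8, 15.8) in frame 1 and (6.8, 13.9) in frame 2.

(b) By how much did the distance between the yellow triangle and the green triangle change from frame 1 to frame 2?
-3.6

Distance in frame 1: 10.3. Distance in frame 2: 6.7.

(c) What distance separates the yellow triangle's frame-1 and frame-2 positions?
3.7

The yellow triangle moved from (15.0, 9.1) to (15.2, 5.4), a distance of √(0.2² + 3.7²) ≈ 3.7.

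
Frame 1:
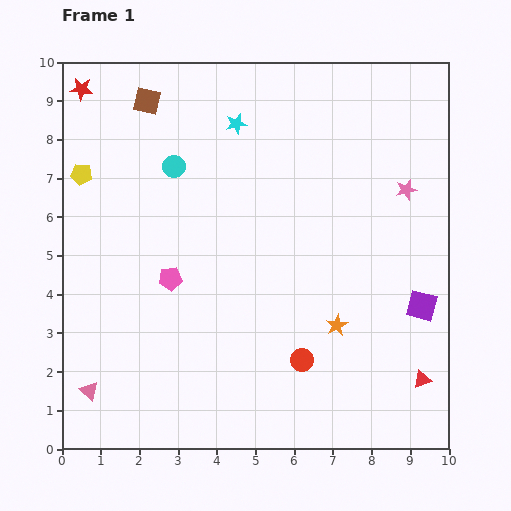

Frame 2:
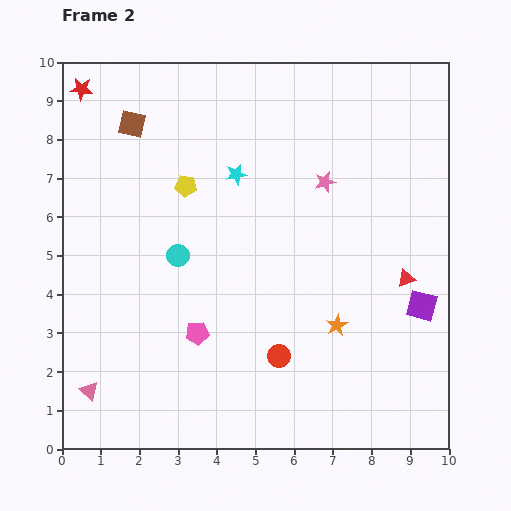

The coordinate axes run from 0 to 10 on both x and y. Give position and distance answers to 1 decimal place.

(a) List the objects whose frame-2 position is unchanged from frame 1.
the purple square, the pink triangle, the red star, the orange star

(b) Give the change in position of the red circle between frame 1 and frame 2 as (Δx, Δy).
(-0.6, 0.1)

The red circle was at (6.2, 2.3) in frame 1 and (5.6, 2.4) in frame 2.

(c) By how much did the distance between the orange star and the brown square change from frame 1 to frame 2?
-0.2

Distance in frame 1: 7.6. Distance in frame 2: 7.4.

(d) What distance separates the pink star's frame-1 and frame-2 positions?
2.1

The pink star moved from (8.9, 6.7) to (6.8, 6.9), a distance of √(2.1² + 0.2²) ≈ 2.1.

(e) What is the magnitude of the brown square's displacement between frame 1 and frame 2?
0.7

The brown square moved from (2.2, 9.0) to (1.8, 8.4), a distance of √(0.4² + 0.6²) ≈ 0.7.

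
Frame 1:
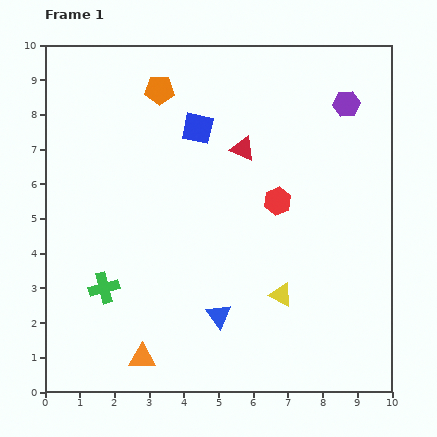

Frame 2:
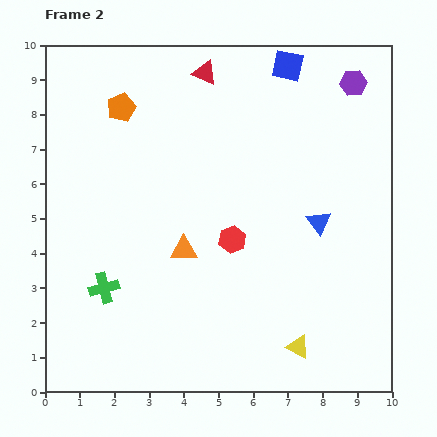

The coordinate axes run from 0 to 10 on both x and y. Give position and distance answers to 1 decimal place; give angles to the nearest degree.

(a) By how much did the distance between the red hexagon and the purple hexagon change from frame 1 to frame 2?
+2.3

Distance in frame 1: 3.4. Distance in frame 2: 5.7.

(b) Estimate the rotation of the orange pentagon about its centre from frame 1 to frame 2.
24° counter-clockwise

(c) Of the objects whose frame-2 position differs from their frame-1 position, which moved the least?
the purple hexagon

(moved 0.6)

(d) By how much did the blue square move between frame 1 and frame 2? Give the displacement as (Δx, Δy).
(2.6, 1.8)

The blue square was at (4.4, 7.6) in frame 1 and (7.0, 9.4) in frame 2.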